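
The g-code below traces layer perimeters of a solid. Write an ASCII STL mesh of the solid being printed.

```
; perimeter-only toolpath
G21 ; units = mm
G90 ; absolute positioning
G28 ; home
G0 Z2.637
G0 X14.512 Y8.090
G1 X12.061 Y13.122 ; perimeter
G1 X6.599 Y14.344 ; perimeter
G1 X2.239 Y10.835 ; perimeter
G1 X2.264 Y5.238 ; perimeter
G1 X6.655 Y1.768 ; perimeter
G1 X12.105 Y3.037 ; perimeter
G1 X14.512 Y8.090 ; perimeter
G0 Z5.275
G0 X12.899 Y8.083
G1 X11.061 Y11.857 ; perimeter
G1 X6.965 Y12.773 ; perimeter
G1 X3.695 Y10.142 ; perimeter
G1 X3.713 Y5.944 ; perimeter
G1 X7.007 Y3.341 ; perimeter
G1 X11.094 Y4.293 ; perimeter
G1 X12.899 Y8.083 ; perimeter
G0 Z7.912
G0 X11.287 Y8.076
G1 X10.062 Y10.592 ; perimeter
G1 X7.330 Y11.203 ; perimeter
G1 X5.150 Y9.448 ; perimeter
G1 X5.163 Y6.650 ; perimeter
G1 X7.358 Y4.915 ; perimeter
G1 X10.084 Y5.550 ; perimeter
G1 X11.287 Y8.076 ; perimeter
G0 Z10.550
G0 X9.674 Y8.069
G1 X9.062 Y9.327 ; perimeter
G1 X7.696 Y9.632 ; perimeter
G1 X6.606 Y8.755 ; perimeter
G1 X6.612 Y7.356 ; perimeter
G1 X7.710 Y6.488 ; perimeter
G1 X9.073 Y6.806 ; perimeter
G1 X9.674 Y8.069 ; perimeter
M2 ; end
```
solid part
  facet normal 0.0000 0.0000 -1.0000
    outer loop
      vertex 6.233 15.914 0.000
      vertex 13.061 14.387 0.000
      vertex 16.124 8.097 0.000
    endloop
  endfacet
  facet normal 0.0000 0.0000 -1.0000
    outer loop
      vertex 0.783 11.528 0.000
      vertex 6.233 15.914 0.000
      vertex 16.124 8.097 0.000
    endloop
  endfacet
  facet normal 0.0000 0.0000 -1.0000
    outer loop
      vertex 0.814 4.532 0.000
      vertex 0.783 11.528 0.000
      vertex 16.124 8.097 0.000
    endloop
  endfacet
  facet normal 0.0000 0.0000 -1.0000
    outer loop
      vertex 6.303 0.194 0.000
      vertex 0.814 4.532 0.000
      vertex 16.124 8.097 0.000
    endloop
  endfacet
  facet normal 0.0000 0.0000 -1.0000
    outer loop
      vertex 13.116 1.781 0.000
      vertex 6.303 0.194 0.000
      vertex 16.124 8.097 0.000
    endloop
  endfacet
  facet normal 0.7875 0.3835 0.4825
    outer loop
      vertex 16.124 8.097 0.000
      vertex 13.061 14.387 0.000
      vertex 8.062 8.062 13.187
    endloop
  endfacet
  facet normal 0.1912 0.8548 0.4825
    outer loop
      vertex 13.061 14.387 0.000
      vertex 6.233 15.914 0.000
      vertex 8.062 8.062 13.187
    endloop
  endfacet
  facet normal -0.5492 0.6824 0.4825
    outer loop
      vertex 6.233 15.914 0.000
      vertex 0.783 11.528 0.000
      vertex 8.062 8.062 13.187
    endloop
  endfacet
  facet normal -0.8759 -0.0039 0.4825
    outer loop
      vertex 0.783 11.528 0.000
      vertex 0.814 4.532 0.000
      vertex 8.062 8.062 13.187
    endloop
  endfacet
  facet normal -0.5431 -0.6872 0.4825
    outer loop
      vertex 0.814 4.532 0.000
      vertex 6.303 0.194 0.000
      vertex 8.062 8.062 13.187
    endloop
  endfacet
  facet normal 0.1987 -0.8531 0.4825
    outer loop
      vertex 6.303 0.194 0.000
      vertex 13.116 1.781 0.000
      vertex 8.062 8.062 13.187
    endloop
  endfacet
  facet normal 0.7908 -0.3766 0.4825
    outer loop
      vertex 13.116 1.781 0.000
      vertex 16.124 8.097 0.000
      vertex 8.062 8.062 13.187
    endloop
  endfacet
endsolid part

The G0 Z moves step by Δz≈2.637 mm. The G1 loops shrink linearly with z, so the solid tapers from its base footprint up to z≈13.2. Closing with a flat bottom cap and the tapered top and triangulating gives 12 facets — a regular 7-sided pyramid, base circumscribed radius ≈ 8.06 mm, apex at z ≈ 13.2 mm.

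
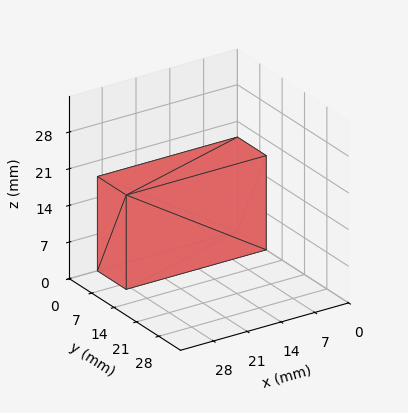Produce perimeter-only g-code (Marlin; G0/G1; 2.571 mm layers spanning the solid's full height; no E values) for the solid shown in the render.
Reading the render: the shape is a rectangular box, roughly 29 × 9 mm footprint and 18 mm tall (dimensions read to the nearest mm from the axis ticks). For the g-code, the solid's height is divided into equal slices at the stated Δz and each level perimeter traced with G1 moves after a G0 lift.

; perimeter-only toolpath
G21 ; units = mm
G90 ; absolute positioning
G28 ; home
; layer 1
G0 Z2.571
G0 X0.000 Y0.000
G1 X29.000 Y0.000
G1 X29.000 Y9.000
G1 X0.000 Y9.000
G1 X0.000 Y0.000
; layer 2
G0 Z5.143
G0 X0.000 Y0.000
G1 X29.000 Y0.000
G1 X29.000 Y9.000
G1 X0.000 Y9.000
G1 X0.000 Y0.000
; layer 3
G0 Z7.714
G0 X0.000 Y0.000
G1 X29.000 Y0.000
G1 X29.000 Y9.000
G1 X0.000 Y9.000
G1 X0.000 Y0.000
; layer 4
G0 Z10.286
G0 X0.000 Y0.000
G1 X29.000 Y0.000
G1 X29.000 Y9.000
G1 X0.000 Y9.000
G1 X0.000 Y0.000
; layer 5
G0 Z12.857
G0 X0.000 Y0.000
G1 X29.000 Y0.000
G1 X29.000 Y9.000
G1 X0.000 Y9.000
G1 X0.000 Y0.000
; layer 6
G0 Z15.429
G0 X0.000 Y0.000
G1 X29.000 Y0.000
G1 X29.000 Y9.000
G1 X0.000 Y9.000
G1 X0.000 Y0.000
; layer 7
G0 Z18.000
G0 X0.000 Y0.000
G1 X29.000 Y0.000
G1 X29.000 Y9.000
G1 X0.000 Y9.000
G1 X0.000 Y0.000
M2 ; end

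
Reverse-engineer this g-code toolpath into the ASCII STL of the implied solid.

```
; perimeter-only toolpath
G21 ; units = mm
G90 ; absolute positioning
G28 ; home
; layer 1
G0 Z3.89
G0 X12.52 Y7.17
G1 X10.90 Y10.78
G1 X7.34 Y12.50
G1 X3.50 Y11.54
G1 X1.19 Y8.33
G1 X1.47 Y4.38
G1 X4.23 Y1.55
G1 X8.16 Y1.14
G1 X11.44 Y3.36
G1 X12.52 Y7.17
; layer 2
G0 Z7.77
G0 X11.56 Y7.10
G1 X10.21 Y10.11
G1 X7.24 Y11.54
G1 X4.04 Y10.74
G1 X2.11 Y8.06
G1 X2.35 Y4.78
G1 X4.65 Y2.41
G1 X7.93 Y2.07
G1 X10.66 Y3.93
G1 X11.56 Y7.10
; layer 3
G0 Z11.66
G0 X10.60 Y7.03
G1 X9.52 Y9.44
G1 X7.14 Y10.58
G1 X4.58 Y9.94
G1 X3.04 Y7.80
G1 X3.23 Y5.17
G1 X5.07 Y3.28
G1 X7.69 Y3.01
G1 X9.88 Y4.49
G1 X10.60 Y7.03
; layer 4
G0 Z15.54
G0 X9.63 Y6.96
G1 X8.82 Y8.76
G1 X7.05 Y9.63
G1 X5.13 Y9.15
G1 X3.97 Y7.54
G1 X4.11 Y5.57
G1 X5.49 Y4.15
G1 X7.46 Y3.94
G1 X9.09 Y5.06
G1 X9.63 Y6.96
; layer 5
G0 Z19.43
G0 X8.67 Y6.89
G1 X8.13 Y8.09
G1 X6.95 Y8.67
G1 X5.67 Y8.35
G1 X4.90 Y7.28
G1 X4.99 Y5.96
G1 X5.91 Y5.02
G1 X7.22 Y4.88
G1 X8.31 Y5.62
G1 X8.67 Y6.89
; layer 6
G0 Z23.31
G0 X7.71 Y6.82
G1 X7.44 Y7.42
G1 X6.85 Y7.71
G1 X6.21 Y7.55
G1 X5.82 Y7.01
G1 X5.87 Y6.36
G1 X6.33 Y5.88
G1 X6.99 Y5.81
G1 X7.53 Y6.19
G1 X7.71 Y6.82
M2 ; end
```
solid part
  facet normal 0.0000 0.0000 -1.0000
    outer loop
      vertex 7.44 13.46 0.00
      vertex 11.59 11.45 0.00
      vertex 13.48 7.24 0.00
    endloop
  endfacet
  facet normal 0.0000 0.0000 -1.0000
    outer loop
      vertex 2.96 12.34 0.00
      vertex 7.44 13.46 0.00
      vertex 13.48 7.24 0.00
    endloop
  endfacet
  facet normal 0.0000 0.0000 -1.0000
    outer loop
      vertex 0.26 8.59 0.00
      vertex 2.96 12.34 0.00
      vertex 13.48 7.24 0.00
    endloop
  endfacet
  facet normal 0.0000 0.0000 -1.0000
    outer loop
      vertex 0.59 3.99 0.00
      vertex 0.26 8.59 0.00
      vertex 13.48 7.24 0.00
    endloop
  endfacet
  facet normal 0.0000 0.0000 -1.0000
    outer loop
      vertex 3.81 0.68 0.00
      vertex 0.59 3.99 0.00
      vertex 13.48 7.24 0.00
    endloop
  endfacet
  facet normal 0.0000 0.0000 -1.0000
    outer loop
      vertex 8.40 0.20 0.00
      vertex 3.81 0.68 0.00
      vertex 13.48 7.24 0.00
    endloop
  endfacet
  facet normal 0.0000 0.0000 -1.0000
    outer loop
      vertex 12.22 2.80 0.00
      vertex 8.40 0.20 0.00
      vertex 13.48 7.24 0.00
    endloop
  endfacet
  facet normal 0.8885 0.3989 0.2270
    outer loop
      vertex 13.48 7.24 0.00
      vertex 11.59 11.45 0.00
      vertex 6.75 6.75 27.20
    endloop
  endfacet
  facet normal 0.4245 0.8765 0.2270
    outer loop
      vertex 11.59 11.45 0.00
      vertex 7.44 13.46 0.00
      vertex 6.75 6.75 27.20
    endloop
  endfacet
  facet normal -0.2362 0.9448 0.2271
    outer loop
      vertex 7.44 13.46 0.00
      vertex 2.96 12.34 0.00
      vertex 6.75 6.75 27.20
    endloop
  endfacet
  facet normal -0.7903 0.5690 0.2271
    outer loop
      vertex 2.96 12.34 0.00
      vertex 0.26 8.59 0.00
      vertex 6.75 6.75 27.20
    endloop
  endfacet
  facet normal -0.9714 -0.0697 0.2271
    outer loop
      vertex 0.26 8.59 0.00
      vertex 0.59 3.99 0.00
      vertex 6.75 6.75 27.20
    endloop
  endfacet
  facet normal -0.6981 -0.6791 0.2270
    outer loop
      vertex 0.59 3.99 0.00
      vertex 3.81 0.68 0.00
      vertex 6.75 6.75 27.20
    endloop
  endfacet
  facet normal -0.1013 -0.9686 0.2271
    outer loop
      vertex 3.81 0.68 0.00
      vertex 8.40 0.20 0.00
      vertex 6.75 6.75 27.20
    endloop
  endfacet
  facet normal 0.5480 -0.8051 0.2271
    outer loop
      vertex 8.40 0.20 0.00
      vertex 12.22 2.80 0.00
      vertex 6.75 6.75 27.20
    endloop
  endfacet
  facet normal 0.9369 -0.2659 0.2270
    outer loop
      vertex 12.22 2.80 0.00
      vertex 13.48 7.24 0.00
      vertex 6.75 6.75 27.20
    endloop
  endfacet
endsolid part

The G0 Z moves step by Δz≈3.89 mm. The G1 loops shrink linearly with z, so the solid tapers from its base footprint up to z≈27.2. Closing with a flat bottom cap and the tapered top and triangulating gives 16 facets — a regular 9-sided pyramid, base circumscribed radius ≈ 6.75 mm, apex at z ≈ 27.2 mm.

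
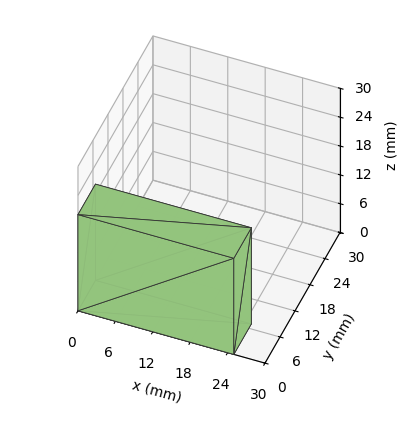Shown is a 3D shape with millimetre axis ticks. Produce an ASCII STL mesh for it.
Reading the render: the shape is a rectangular box, roughly 25 × 7 mm footprint and 20 mm tall (dimensions read to the nearest mm from the axis ticks). For the STL, each face is triangulated and given an outward normal.

solid part
  facet normal 0.0000 0.0000 -1.0000
    outer loop
      vertex 25.000 7.000 0.000
      vertex 25.000 0.000 0.000
      vertex 0.000 0.000 0.000
    endloop
  endfacet
  facet normal 0.0000 0.0000 -1.0000
    outer loop
      vertex 0.000 7.000 0.000
      vertex 25.000 7.000 0.000
      vertex 0.000 0.000 0.000
    endloop
  endfacet
  facet normal 0.0000 0.0000 1.0000
    outer loop
      vertex 0.000 0.000 20.000
      vertex 25.000 0.000 20.000
      vertex 25.000 7.000 20.000
    endloop
  endfacet
  facet normal 0.0000 0.0000 1.0000
    outer loop
      vertex 0.000 0.000 20.000
      vertex 25.000 7.000 20.000
      vertex 0.000 7.000 20.000
    endloop
  endfacet
  facet normal 0.0000 -1.0000 0.0000
    outer loop
      vertex 0.000 0.000 0.000
      vertex 25.000 0.000 0.000
      vertex 25.000 0.000 20.000
    endloop
  endfacet
  facet normal 0.0000 -1.0000 0.0000
    outer loop
      vertex 0.000 0.000 0.000
      vertex 25.000 0.000 20.000
      vertex 0.000 0.000 20.000
    endloop
  endfacet
  facet normal 0.0000 1.0000 0.0000
    outer loop
      vertex 25.000 7.000 20.000
      vertex 25.000 7.000 0.000
      vertex 0.000 7.000 0.000
    endloop
  endfacet
  facet normal 0.0000 1.0000 0.0000
    outer loop
      vertex 0.000 7.000 20.000
      vertex 25.000 7.000 20.000
      vertex 0.000 7.000 0.000
    endloop
  endfacet
  facet normal -1.0000 0.0000 0.0000
    outer loop
      vertex 0.000 7.000 20.000
      vertex 0.000 7.000 0.000
      vertex 0.000 0.000 0.000
    endloop
  endfacet
  facet normal -1.0000 0.0000 0.0000
    outer loop
      vertex 0.000 0.000 20.000
      vertex 0.000 7.000 20.000
      vertex 0.000 0.000 0.000
    endloop
  endfacet
  facet normal 1.0000 0.0000 0.0000
    outer loop
      vertex 25.000 0.000 0.000
      vertex 25.000 7.000 0.000
      vertex 25.000 7.000 20.000
    endloop
  endfacet
  facet normal 1.0000 0.0000 0.0000
    outer loop
      vertex 25.000 0.000 0.000
      vertex 25.000 7.000 20.000
      vertex 25.000 0.000 20.000
    endloop
  endfacet
endsolid part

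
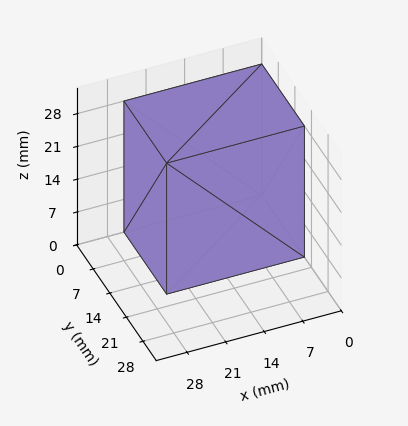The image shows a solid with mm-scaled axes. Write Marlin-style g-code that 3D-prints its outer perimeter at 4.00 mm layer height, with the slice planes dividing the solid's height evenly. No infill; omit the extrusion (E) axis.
Reading the render: the shape is a rectangular box, roughly 25 × 18 mm footprint and 28 mm tall (dimensions read to the nearest mm from the axis ticks). For the g-code, the solid's height is divided into equal slices at the stated Δz and each level perimeter traced with G1 moves after a G0 lift.

; perimeter-only toolpath
G21 ; units = mm
G90 ; absolute positioning
G28 ; home
; layer 1
G0 Z4.00
G0 X0.00 Y0.00
G1 X25.00 Y0.00
G1 X25.00 Y18.00
G1 X0.00 Y18.00
G1 X0.00 Y0.00
; layer 2
G0 Z8.00
G0 X0.00 Y0.00
G1 X25.00 Y0.00
G1 X25.00 Y18.00
G1 X0.00 Y18.00
G1 X0.00 Y0.00
; layer 3
G0 Z12.00
G0 X0.00 Y0.00
G1 X25.00 Y0.00
G1 X25.00 Y18.00
G1 X0.00 Y18.00
G1 X0.00 Y0.00
; layer 4
G0 Z16.00
G0 X0.00 Y0.00
G1 X25.00 Y0.00
G1 X25.00 Y18.00
G1 X0.00 Y18.00
G1 X0.00 Y0.00
; layer 5
G0 Z20.00
G0 X0.00 Y0.00
G1 X25.00 Y0.00
G1 X25.00 Y18.00
G1 X0.00 Y18.00
G1 X0.00 Y0.00
; layer 6
G0 Z24.00
G0 X0.00 Y0.00
G1 X25.00 Y0.00
G1 X25.00 Y18.00
G1 X0.00 Y18.00
G1 X0.00 Y0.00
; layer 7
G0 Z28.00
G0 X0.00 Y0.00
G1 X25.00 Y0.00
G1 X25.00 Y18.00
G1 X0.00 Y18.00
G1 X0.00 Y0.00
M2 ; end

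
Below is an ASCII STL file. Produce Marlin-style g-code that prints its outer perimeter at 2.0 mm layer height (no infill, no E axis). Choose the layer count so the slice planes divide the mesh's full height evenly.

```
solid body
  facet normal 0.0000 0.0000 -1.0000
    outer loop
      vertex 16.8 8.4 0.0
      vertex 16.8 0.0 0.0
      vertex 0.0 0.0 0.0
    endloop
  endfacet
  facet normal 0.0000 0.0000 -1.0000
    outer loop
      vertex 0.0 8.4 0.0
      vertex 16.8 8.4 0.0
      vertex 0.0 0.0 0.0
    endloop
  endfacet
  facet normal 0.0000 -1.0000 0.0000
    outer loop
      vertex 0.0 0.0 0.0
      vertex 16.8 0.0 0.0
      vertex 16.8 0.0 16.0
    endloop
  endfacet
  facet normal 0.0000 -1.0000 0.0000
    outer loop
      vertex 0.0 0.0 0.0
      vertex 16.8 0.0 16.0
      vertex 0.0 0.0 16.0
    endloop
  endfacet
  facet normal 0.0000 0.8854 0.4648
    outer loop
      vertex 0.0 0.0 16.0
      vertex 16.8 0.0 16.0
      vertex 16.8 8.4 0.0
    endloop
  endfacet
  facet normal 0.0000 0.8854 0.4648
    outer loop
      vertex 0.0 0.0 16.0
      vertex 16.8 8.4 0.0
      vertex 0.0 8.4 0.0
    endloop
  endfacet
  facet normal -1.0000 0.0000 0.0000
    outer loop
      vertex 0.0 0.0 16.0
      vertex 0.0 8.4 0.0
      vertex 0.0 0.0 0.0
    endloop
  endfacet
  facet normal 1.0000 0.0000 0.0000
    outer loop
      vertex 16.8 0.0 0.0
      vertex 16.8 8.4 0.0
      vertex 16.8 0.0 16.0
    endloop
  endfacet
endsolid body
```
; perimeter-only toolpath
G21 ; units = mm
G90 ; absolute positioning
G28 ; home
; layer 1
G0 Z2.0
G0 X0.0 Y0.0
G1 X16.8 Y0.0
G1 X16.8 Y7.4
G1 X0.0 Y7.4
G1 X0.0 Y0.0
; layer 2
G0 Z4.0
G0 X0.0 Y0.0
G1 X16.8 Y0.0
G1 X16.8 Y6.3
G1 X0.0 Y6.3
G1 X0.0 Y0.0
; layer 3
G0 Z6.0
G0 X0.0 Y0.0
G1 X16.8 Y0.0
G1 X16.8 Y5.2
G1 X0.0 Y5.2
G1 X0.0 Y0.0
; layer 4
G0 Z8.0
G0 X0.0 Y0.0
G1 X16.8 Y0.0
G1 X16.8 Y4.2
G1 X0.0 Y4.2
G1 X0.0 Y0.0
; layer 5
G0 Z10.0
G0 X0.0 Y0.0
G1 X16.8 Y0.0
G1 X16.8 Y3.2
G1 X0.0 Y3.2
G1 X0.0 Y0.0
; layer 6
G0 Z12.0
G0 X0.0 Y0.0
G1 X16.8 Y0.0
G1 X16.8 Y2.1
G1 X0.0 Y2.1
G1 X0.0 Y0.0
; layer 7
G0 Z14.0
G0 X0.0 Y0.0
G1 X16.8 Y0.0
G1 X16.8 Y1.1
G1 X0.0 Y1.1
G1 X0.0 Y0.0
M2 ; end

The solid is a wedge (ramp): 16.8 × 8.4 mm base, rising to 16 mm along the y=0 edge and sloping linearly to z=0 at y=8.4. Slicing at Δz = 2.0 mm — 8 equal slices spanning the solid's height, so layer i sits at z = i·h/8 — gives 7 non-empty perimeters. Each is a 4-segment closed polygon; G0 lifts to the layer z and rapids to the start vertex, then G1 traces the edges. The cross-section shrinks linearly with z (the slice at the apex is degenerate and omitted).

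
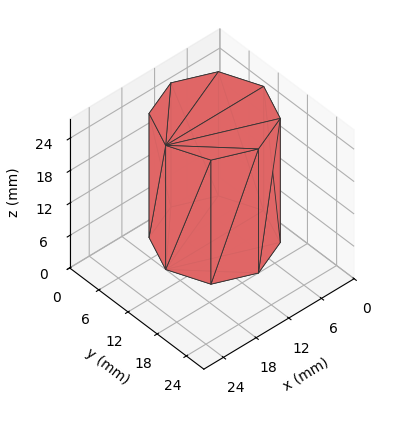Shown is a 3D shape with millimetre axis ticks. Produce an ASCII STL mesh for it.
Reading the render: the shape is a regular 8-sided prism (a cylinder approximated with 8 flat sides), circumscribed radius ≈ 9 mm, height ≈ 23 mm (dimensions read to the nearest mm from the axis ticks). For the STL, each face is triangulated and given an outward normal.

solid part
  facet normal 0.0000 0.0000 -1.0000
    outer loop
      vertex 9.000 18.000 0.000
      vertex 15.364 15.364 0.000
      vertex 18.000 9.000 0.000
    endloop
  endfacet
  facet normal 0.0000 0.0000 -1.0000
    outer loop
      vertex 2.636 15.364 0.000
      vertex 9.000 18.000 0.000
      vertex 18.000 9.000 0.000
    endloop
  endfacet
  facet normal 0.0000 0.0000 -1.0000
    outer loop
      vertex 0.000 9.000 0.000
      vertex 2.636 15.364 0.000
      vertex 18.000 9.000 0.000
    endloop
  endfacet
  facet normal 0.0000 0.0000 -1.0000
    outer loop
      vertex 2.636 2.636 0.000
      vertex 0.000 9.000 0.000
      vertex 18.000 9.000 0.000
    endloop
  endfacet
  facet normal 0.0000 0.0000 -1.0000
    outer loop
      vertex 9.000 0.000 0.000
      vertex 2.636 2.636 0.000
      vertex 18.000 9.000 0.000
    endloop
  endfacet
  facet normal 0.0000 0.0000 -1.0000
    outer loop
      vertex 15.364 2.636 0.000
      vertex 9.000 0.000 0.000
      vertex 18.000 9.000 0.000
    endloop
  endfacet
  facet normal 0.0000 0.0000 1.0000
    outer loop
      vertex 18.000 9.000 23.000
      vertex 15.364 15.364 23.000
      vertex 9.000 18.000 23.000
    endloop
  endfacet
  facet normal 0.0000 0.0000 1.0000
    outer loop
      vertex 18.000 9.000 23.000
      vertex 9.000 18.000 23.000
      vertex 2.636 15.364 23.000
    endloop
  endfacet
  facet normal 0.0000 0.0000 1.0000
    outer loop
      vertex 18.000 9.000 23.000
      vertex 2.636 15.364 23.000
      vertex 0.000 9.000 23.000
    endloop
  endfacet
  facet normal 0.0000 0.0000 1.0000
    outer loop
      vertex 18.000 9.000 23.000
      vertex 0.000 9.000 23.000
      vertex 2.636 2.636 23.000
    endloop
  endfacet
  facet normal 0.0000 0.0000 1.0000
    outer loop
      vertex 18.000 9.000 23.000
      vertex 2.636 2.636 23.000
      vertex 9.000 0.000 23.000
    endloop
  endfacet
  facet normal 0.0000 0.0000 1.0000
    outer loop
      vertex 18.000 9.000 23.000
      vertex 9.000 0.000 23.000
      vertex 15.364 2.636 23.000
    endloop
  endfacet
  facet normal 0.9239 0.3827 0.0000
    outer loop
      vertex 18.000 9.000 0.000
      vertex 15.364 15.364 0.000
      vertex 15.364 15.364 23.000
    endloop
  endfacet
  facet normal 0.9239 0.3827 0.0000
    outer loop
      vertex 18.000 9.000 0.000
      vertex 15.364 15.364 23.000
      vertex 18.000 9.000 23.000
    endloop
  endfacet
  facet normal 0.3827 0.9239 0.0000
    outer loop
      vertex 15.364 15.364 0.000
      vertex 9.000 18.000 0.000
      vertex 9.000 18.000 23.000
    endloop
  endfacet
  facet normal 0.3827 0.9239 0.0000
    outer loop
      vertex 15.364 15.364 0.000
      vertex 9.000 18.000 23.000
      vertex 15.364 15.364 23.000
    endloop
  endfacet
  facet normal -0.3827 0.9239 0.0000
    outer loop
      vertex 9.000 18.000 0.000
      vertex 2.636 15.364 0.000
      vertex 2.636 15.364 23.000
    endloop
  endfacet
  facet normal -0.3827 0.9239 0.0000
    outer loop
      vertex 9.000 18.000 0.000
      vertex 2.636 15.364 23.000
      vertex 9.000 18.000 23.000
    endloop
  endfacet
  facet normal -0.9239 0.3827 0.0000
    outer loop
      vertex 2.636 15.364 0.000
      vertex 0.000 9.000 0.000
      vertex 0.000 9.000 23.000
    endloop
  endfacet
  facet normal -0.9239 0.3827 0.0000
    outer loop
      vertex 2.636 15.364 0.000
      vertex 0.000 9.000 23.000
      vertex 2.636 15.364 23.000
    endloop
  endfacet
  facet normal -0.9239 -0.3827 0.0000
    outer loop
      vertex 0.000 9.000 0.000
      vertex 2.636 2.636 0.000
      vertex 2.636 2.636 23.000
    endloop
  endfacet
  facet normal -0.9239 -0.3827 0.0000
    outer loop
      vertex 0.000 9.000 0.000
      vertex 2.636 2.636 23.000
      vertex 0.000 9.000 23.000
    endloop
  endfacet
  facet normal -0.3827 -0.9239 0.0000
    outer loop
      vertex 2.636 2.636 0.000
      vertex 9.000 0.000 0.000
      vertex 9.000 0.000 23.000
    endloop
  endfacet
  facet normal -0.3827 -0.9239 0.0000
    outer loop
      vertex 2.636 2.636 0.000
      vertex 9.000 0.000 23.000
      vertex 2.636 2.636 23.000
    endloop
  endfacet
  facet normal 0.3827 -0.9239 0.0000
    outer loop
      vertex 9.000 0.000 0.000
      vertex 15.364 2.636 0.000
      vertex 15.364 2.636 23.000
    endloop
  endfacet
  facet normal 0.3827 -0.9239 0.0000
    outer loop
      vertex 9.000 0.000 0.000
      vertex 15.364 2.636 23.000
      vertex 9.000 0.000 23.000
    endloop
  endfacet
  facet normal 0.9239 -0.3827 0.0000
    outer loop
      vertex 15.364 2.636 0.000
      vertex 18.000 9.000 0.000
      vertex 18.000 9.000 23.000
    endloop
  endfacet
  facet normal 0.9239 -0.3827 0.0000
    outer loop
      vertex 15.364 2.636 0.000
      vertex 18.000 9.000 23.000
      vertex 15.364 2.636 23.000
    endloop
  endfacet
endsolid part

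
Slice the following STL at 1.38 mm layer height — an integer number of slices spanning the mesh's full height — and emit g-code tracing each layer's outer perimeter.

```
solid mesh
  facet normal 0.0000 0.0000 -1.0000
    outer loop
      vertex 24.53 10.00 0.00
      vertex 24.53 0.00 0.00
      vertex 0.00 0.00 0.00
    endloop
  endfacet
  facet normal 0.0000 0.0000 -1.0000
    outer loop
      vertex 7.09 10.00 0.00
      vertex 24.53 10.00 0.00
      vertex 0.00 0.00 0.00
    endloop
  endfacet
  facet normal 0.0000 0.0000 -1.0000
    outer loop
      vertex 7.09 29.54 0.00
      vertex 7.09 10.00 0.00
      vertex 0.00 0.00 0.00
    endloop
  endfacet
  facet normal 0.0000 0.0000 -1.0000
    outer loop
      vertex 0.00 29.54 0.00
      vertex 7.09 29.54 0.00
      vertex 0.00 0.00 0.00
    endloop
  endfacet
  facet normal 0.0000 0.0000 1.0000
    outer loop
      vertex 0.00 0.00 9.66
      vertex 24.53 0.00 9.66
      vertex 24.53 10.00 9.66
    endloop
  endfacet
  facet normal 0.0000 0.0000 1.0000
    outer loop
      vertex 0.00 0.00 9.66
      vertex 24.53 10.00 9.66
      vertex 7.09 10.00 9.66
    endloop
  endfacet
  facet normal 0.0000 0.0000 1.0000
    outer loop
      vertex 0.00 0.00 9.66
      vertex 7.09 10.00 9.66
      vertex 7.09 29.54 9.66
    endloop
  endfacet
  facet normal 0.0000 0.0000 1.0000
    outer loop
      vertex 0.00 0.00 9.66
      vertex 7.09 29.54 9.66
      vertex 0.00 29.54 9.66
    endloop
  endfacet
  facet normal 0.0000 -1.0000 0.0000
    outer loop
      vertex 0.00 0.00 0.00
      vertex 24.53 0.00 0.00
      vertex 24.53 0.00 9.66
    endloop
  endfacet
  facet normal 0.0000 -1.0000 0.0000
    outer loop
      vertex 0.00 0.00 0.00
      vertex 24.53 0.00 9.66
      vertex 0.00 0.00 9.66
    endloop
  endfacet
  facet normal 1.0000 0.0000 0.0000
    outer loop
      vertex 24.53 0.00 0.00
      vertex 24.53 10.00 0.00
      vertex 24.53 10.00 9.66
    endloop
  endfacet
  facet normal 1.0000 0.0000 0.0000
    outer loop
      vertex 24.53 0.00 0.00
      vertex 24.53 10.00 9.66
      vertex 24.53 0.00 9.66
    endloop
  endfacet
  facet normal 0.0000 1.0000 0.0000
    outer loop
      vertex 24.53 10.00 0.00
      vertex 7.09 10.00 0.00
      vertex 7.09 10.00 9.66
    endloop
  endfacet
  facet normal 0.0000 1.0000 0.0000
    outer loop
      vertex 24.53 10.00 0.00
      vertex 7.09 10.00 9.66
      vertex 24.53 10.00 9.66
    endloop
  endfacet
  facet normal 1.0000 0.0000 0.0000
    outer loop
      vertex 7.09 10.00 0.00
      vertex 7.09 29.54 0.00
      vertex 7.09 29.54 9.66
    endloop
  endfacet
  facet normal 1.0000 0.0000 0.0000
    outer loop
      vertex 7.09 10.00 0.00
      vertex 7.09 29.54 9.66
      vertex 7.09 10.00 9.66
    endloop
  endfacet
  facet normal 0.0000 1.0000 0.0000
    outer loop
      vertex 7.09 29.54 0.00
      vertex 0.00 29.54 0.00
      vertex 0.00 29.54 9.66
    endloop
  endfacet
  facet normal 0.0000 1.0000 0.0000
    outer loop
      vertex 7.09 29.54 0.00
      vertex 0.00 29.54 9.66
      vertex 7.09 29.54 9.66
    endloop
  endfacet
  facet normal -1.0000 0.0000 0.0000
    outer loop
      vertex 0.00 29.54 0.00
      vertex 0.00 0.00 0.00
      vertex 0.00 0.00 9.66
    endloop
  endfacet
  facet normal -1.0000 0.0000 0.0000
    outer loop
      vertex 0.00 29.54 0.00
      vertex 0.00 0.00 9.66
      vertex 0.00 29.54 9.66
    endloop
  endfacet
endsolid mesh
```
; perimeter-only toolpath
G21 ; units = mm
G90 ; absolute positioning
G28 ; home
; layer 1
G0 Z1.38
G0 X0.00 Y0.00
G1 X24.53 Y0.00
G1 X24.53 Y10.00
G1 X7.09 Y10.00
G1 X7.09 Y29.54
G1 X0.00 Y29.54
G1 X0.00 Y0.00
; layer 2
G0 Z2.76
G0 X0.00 Y0.00
G1 X24.53 Y0.00
G1 X24.53 Y10.00
G1 X7.09 Y10.00
G1 X7.09 Y29.54
G1 X0.00 Y29.54
G1 X0.00 Y0.00
; layer 3
G0 Z4.14
G0 X0.00 Y0.00
G1 X24.53 Y0.00
G1 X24.53 Y10.00
G1 X7.09 Y10.00
G1 X7.09 Y29.54
G1 X0.00 Y29.54
G1 X0.00 Y0.00
; layer 4
G0 Z5.52
G0 X0.00 Y0.00
G1 X24.53 Y0.00
G1 X24.53 Y10.00
G1 X7.09 Y10.00
G1 X7.09 Y29.54
G1 X0.00 Y29.54
G1 X0.00 Y0.00
; layer 5
G0 Z6.90
G0 X0.00 Y0.00
G1 X24.53 Y0.00
G1 X24.53 Y10.00
G1 X7.09 Y10.00
G1 X7.09 Y29.54
G1 X0.00 Y29.54
G1 X0.00 Y0.00
; layer 6
G0 Z8.28
G0 X0.00 Y0.00
G1 X24.53 Y0.00
G1 X24.53 Y10.00
G1 X7.09 Y10.00
G1 X7.09 Y29.54
G1 X0.00 Y29.54
G1 X0.00 Y0.00
; layer 7
G0 Z9.66
G0 X0.00 Y0.00
G1 X24.53 Y0.00
G1 X24.53 Y10.00
G1 X7.09 Y10.00
G1 X7.09 Y29.54
G1 X0.00 Y29.54
G1 X0.00 Y0.00
M2 ; end

The solid is an L-shaped prism: outer 24.5 × 29.5 mm, arm thicknesses ≈ 10 mm (horizontal) and 7.09 mm (vertical), extruded 9.66 mm in z. Slicing at Δz = 1.38 mm — 7 equal slices spanning the solid's height, so layer i sits at z = i·h/7 — gives 7 non-empty perimeters. Each is a 6-segment closed polygon; G0 lifts to the layer z and rapids to the start vertex, then G1 traces the edges.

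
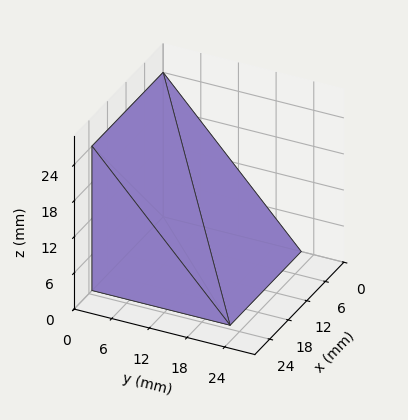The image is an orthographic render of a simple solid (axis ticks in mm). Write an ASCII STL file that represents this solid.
Reading the render: the shape is a wedge (ramp): 23 × 22 mm base, rising to 24 mm along the y=0 edge and sloping linearly to z=0 at y=22 (dimensions read to the nearest mm from the axis ticks). For the STL, each face is triangulated and given an outward normal.

solid part
  facet normal 0.0000 0.0000 -1.0000
    outer loop
      vertex 23.000 22.000 0.000
      vertex 23.000 0.000 0.000
      vertex 0.000 0.000 0.000
    endloop
  endfacet
  facet normal 0.0000 0.0000 -1.0000
    outer loop
      vertex 0.000 22.000 0.000
      vertex 23.000 22.000 0.000
      vertex 0.000 0.000 0.000
    endloop
  endfacet
  facet normal 0.0000 -1.0000 0.0000
    outer loop
      vertex 0.000 0.000 0.000
      vertex 23.000 0.000 0.000
      vertex 23.000 0.000 24.000
    endloop
  endfacet
  facet normal 0.0000 -1.0000 0.0000
    outer loop
      vertex 0.000 0.000 0.000
      vertex 23.000 0.000 24.000
      vertex 0.000 0.000 24.000
    endloop
  endfacet
  facet normal 0.0000 0.7372 0.6757
    outer loop
      vertex 0.000 0.000 24.000
      vertex 23.000 0.000 24.000
      vertex 23.000 22.000 0.000
    endloop
  endfacet
  facet normal 0.0000 0.7372 0.6757
    outer loop
      vertex 0.000 0.000 24.000
      vertex 23.000 22.000 0.000
      vertex 0.000 22.000 0.000
    endloop
  endfacet
  facet normal -1.0000 0.0000 0.0000
    outer loop
      vertex 0.000 0.000 24.000
      vertex 0.000 22.000 0.000
      vertex 0.000 0.000 0.000
    endloop
  endfacet
  facet normal 1.0000 0.0000 0.0000
    outer loop
      vertex 23.000 0.000 0.000
      vertex 23.000 22.000 0.000
      vertex 23.000 0.000 24.000
    endloop
  endfacet
endsolid part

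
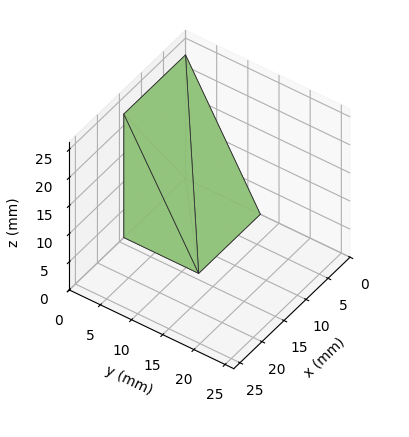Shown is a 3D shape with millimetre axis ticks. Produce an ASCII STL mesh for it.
Reading the render: the shape is a wedge (ramp): 14 × 12 mm base, rising to 22 mm along the y=0 edge and sloping linearly to z=0 at y=12 (dimensions read to the nearest mm from the axis ticks). For the STL, each face is triangulated and given an outward normal.

solid part
  facet normal 0.0000 0.0000 -1.0000
    outer loop
      vertex 14.0 12.0 0.0
      vertex 14.0 0.0 0.0
      vertex 0.0 0.0 0.0
    endloop
  endfacet
  facet normal 0.0000 0.0000 -1.0000
    outer loop
      vertex 0.0 12.0 0.0
      vertex 14.0 12.0 0.0
      vertex 0.0 0.0 0.0
    endloop
  endfacet
  facet normal 0.0000 -1.0000 0.0000
    outer loop
      vertex 0.0 0.0 0.0
      vertex 14.0 0.0 0.0
      vertex 14.0 0.0 22.0
    endloop
  endfacet
  facet normal 0.0000 -1.0000 0.0000
    outer loop
      vertex 0.0 0.0 0.0
      vertex 14.0 0.0 22.0
      vertex 0.0 0.0 22.0
    endloop
  endfacet
  facet normal 0.0000 0.8779 0.4789
    outer loop
      vertex 0.0 0.0 22.0
      vertex 14.0 0.0 22.0
      vertex 14.0 12.0 0.0
    endloop
  endfacet
  facet normal 0.0000 0.8779 0.4789
    outer loop
      vertex 0.0 0.0 22.0
      vertex 14.0 12.0 0.0
      vertex 0.0 12.0 0.0
    endloop
  endfacet
  facet normal -1.0000 0.0000 0.0000
    outer loop
      vertex 0.0 0.0 22.0
      vertex 0.0 12.0 0.0
      vertex 0.0 0.0 0.0
    endloop
  endfacet
  facet normal 1.0000 0.0000 0.0000
    outer loop
      vertex 14.0 0.0 0.0
      vertex 14.0 12.0 0.0
      vertex 14.0 0.0 22.0
    endloop
  endfacet
endsolid part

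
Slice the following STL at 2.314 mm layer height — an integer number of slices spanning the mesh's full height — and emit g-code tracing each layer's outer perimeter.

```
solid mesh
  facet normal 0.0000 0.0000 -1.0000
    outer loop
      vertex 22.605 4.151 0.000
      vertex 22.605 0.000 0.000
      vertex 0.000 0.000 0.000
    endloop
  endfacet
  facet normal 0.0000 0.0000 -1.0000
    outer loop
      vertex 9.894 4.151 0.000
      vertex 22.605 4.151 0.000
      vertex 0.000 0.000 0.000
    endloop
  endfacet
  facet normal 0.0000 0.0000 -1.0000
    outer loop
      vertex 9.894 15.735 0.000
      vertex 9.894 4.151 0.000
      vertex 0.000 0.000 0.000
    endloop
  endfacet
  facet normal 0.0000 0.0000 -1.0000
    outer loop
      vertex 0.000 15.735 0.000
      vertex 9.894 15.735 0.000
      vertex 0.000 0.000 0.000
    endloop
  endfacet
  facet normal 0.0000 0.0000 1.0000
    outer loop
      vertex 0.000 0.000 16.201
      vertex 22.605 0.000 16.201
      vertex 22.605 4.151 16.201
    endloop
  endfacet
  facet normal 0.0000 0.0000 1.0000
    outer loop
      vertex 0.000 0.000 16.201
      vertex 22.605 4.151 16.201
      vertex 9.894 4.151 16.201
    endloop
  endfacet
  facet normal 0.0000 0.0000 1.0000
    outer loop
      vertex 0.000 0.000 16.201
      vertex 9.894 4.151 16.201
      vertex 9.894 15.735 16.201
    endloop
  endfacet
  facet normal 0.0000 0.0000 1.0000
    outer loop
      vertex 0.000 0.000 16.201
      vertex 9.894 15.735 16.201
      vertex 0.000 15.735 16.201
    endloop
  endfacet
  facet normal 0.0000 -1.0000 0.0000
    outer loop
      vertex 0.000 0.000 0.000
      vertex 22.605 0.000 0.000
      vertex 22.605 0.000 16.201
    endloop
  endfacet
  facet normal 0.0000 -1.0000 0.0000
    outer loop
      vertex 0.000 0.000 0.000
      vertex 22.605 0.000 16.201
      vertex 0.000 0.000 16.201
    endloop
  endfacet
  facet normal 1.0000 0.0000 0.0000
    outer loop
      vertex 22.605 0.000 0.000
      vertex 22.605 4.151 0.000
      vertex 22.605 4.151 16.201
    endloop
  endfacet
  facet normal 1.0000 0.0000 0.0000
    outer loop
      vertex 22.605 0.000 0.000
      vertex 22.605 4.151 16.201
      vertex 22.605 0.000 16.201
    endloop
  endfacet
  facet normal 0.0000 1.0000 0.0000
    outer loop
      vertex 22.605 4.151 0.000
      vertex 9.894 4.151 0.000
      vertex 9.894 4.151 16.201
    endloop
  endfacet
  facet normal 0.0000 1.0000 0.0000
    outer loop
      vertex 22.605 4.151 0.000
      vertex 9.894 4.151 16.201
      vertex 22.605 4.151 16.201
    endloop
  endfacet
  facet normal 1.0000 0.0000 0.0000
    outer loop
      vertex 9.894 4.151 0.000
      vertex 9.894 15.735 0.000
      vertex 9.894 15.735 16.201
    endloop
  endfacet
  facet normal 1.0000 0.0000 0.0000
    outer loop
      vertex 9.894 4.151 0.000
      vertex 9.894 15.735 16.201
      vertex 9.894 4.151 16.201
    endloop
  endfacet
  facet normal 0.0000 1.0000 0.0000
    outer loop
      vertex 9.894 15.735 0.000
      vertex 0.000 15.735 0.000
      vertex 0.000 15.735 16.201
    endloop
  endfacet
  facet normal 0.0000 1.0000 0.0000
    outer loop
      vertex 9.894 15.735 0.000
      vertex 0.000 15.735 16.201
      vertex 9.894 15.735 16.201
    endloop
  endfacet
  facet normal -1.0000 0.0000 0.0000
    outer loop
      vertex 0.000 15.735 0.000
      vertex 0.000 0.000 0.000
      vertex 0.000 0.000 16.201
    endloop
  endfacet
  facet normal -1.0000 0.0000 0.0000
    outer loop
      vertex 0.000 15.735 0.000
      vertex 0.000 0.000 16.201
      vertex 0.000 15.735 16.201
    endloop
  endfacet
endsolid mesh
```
; perimeter-only toolpath
G21 ; units = mm
G90 ; absolute positioning
G28 ; home
; layer 1
G0 Z2.314
G0 X0.000 Y0.000
G1 X22.605 Y0.000
G1 X22.605 Y4.151
G1 X9.894 Y4.151
G1 X9.894 Y15.735
G1 X0.000 Y15.735
G1 X0.000 Y0.000
; layer 2
G0 Z4.629
G0 X0.000 Y0.000
G1 X22.605 Y0.000
G1 X22.605 Y4.151
G1 X9.894 Y4.151
G1 X9.894 Y15.735
G1 X0.000 Y15.735
G1 X0.000 Y0.000
; layer 3
G0 Z6.943
G0 X0.000 Y0.000
G1 X22.605 Y0.000
G1 X22.605 Y4.151
G1 X9.894 Y4.151
G1 X9.894 Y15.735
G1 X0.000 Y15.735
G1 X0.000 Y0.000
; layer 4
G0 Z9.258
G0 X0.000 Y0.000
G1 X22.605 Y0.000
G1 X22.605 Y4.151
G1 X9.894 Y4.151
G1 X9.894 Y15.735
G1 X0.000 Y15.735
G1 X0.000 Y0.000
; layer 5
G0 Z11.572
G0 X0.000 Y0.000
G1 X22.605 Y0.000
G1 X22.605 Y4.151
G1 X9.894 Y4.151
G1 X9.894 Y15.735
G1 X0.000 Y15.735
G1 X0.000 Y0.000
; layer 6
G0 Z13.887
G0 X0.000 Y0.000
G1 X22.605 Y0.000
G1 X22.605 Y4.151
G1 X9.894 Y4.151
G1 X9.894 Y15.735
G1 X0.000 Y15.735
G1 X0.000 Y0.000
; layer 7
G0 Z16.201
G0 X0.000 Y0.000
G1 X22.605 Y0.000
G1 X22.605 Y4.151
G1 X9.894 Y4.151
G1 X9.894 Y15.735
G1 X0.000 Y15.735
G1 X0.000 Y0.000
M2 ; end

The solid is an L-shaped prism: outer 22.6 × 15.7 mm, arm thicknesses ≈ 4.15 mm (horizontal) and 9.89 mm (vertical), extruded 16.2 mm in z. Slicing at Δz = 2.314 mm — 7 equal slices spanning the solid's height, so layer i sits at z = i·h/7 — gives 7 non-empty perimeters. Each is a 6-segment closed polygon; G0 lifts to the layer z and rapids to the start vertex, then G1 traces the edges.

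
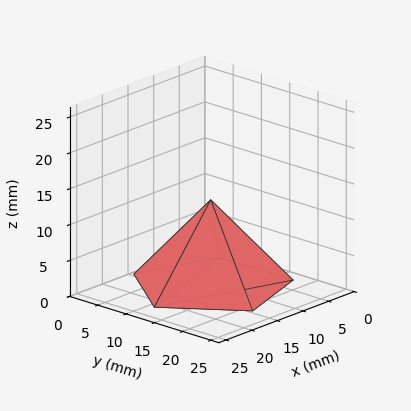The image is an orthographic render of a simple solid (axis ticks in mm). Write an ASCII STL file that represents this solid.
Reading the render: the shape is a regular 5-sided pyramid, base circumscribed radius ≈ 11 mm, apex at z ≈ 12 mm (dimensions read to the nearest mm from the axis ticks). For the STL, each face is triangulated and given an outward normal.

solid part
  facet normal 0.0000 0.0000 -1.0000
    outer loop
      vertex 2.1 17.5 0.0
      vertex 14.4 21.5 0.0
      vertex 22.0 11.0 0.0
    endloop
  endfacet
  facet normal 0.0000 0.0000 -1.0000
    outer loop
      vertex 2.1 4.5 0.0
      vertex 2.1 17.5 0.0
      vertex 22.0 11.0 0.0
    endloop
  endfacet
  facet normal 0.0000 0.0000 -1.0000
    outer loop
      vertex 14.4 0.5 0.0
      vertex 2.1 4.5 0.0
      vertex 22.0 11.0 0.0
    endloop
  endfacet
  facet normal 0.6504 0.4707 0.5962
    outer loop
      vertex 22.0 11.0 0.0
      vertex 14.4 21.5 0.0
      vertex 11.0 11.0 12.0
    endloop
  endfacet
  facet normal -0.2481 0.7628 0.5972
    outer loop
      vertex 14.4 21.5 0.0
      vertex 2.1 17.5 0.0
      vertex 11.0 11.0 12.0
    endloop
  endfacet
  facet normal -0.8032 0.0000 0.5957
    outer loop
      vertex 2.1 17.5 0.0
      vertex 2.1 4.5 0.0
      vertex 11.0 11.0 12.0
    endloop
  endfacet
  facet normal -0.2481 -0.7628 0.5972
    outer loop
      vertex 2.1 4.5 0.0
      vertex 14.4 0.5 0.0
      vertex 11.0 11.0 12.0
    endloop
  endfacet
  facet normal 0.6504 -0.4707 0.5962
    outer loop
      vertex 14.4 0.5 0.0
      vertex 22.0 11.0 0.0
      vertex 11.0 11.0 12.0
    endloop
  endfacet
endsolid part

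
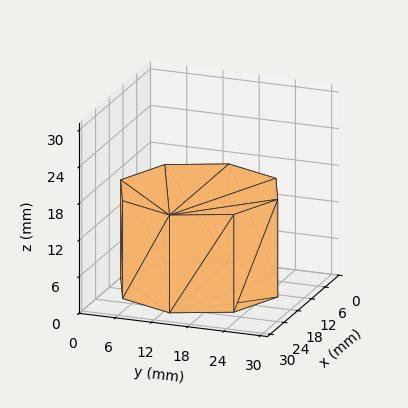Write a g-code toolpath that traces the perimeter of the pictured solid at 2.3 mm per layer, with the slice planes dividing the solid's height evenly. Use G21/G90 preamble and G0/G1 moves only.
Reading the render: the shape is a regular 8-sided prism (a cylinder approximated with 8 flat sides), circumscribed radius ≈ 13 mm, height ≈ 16 mm (dimensions read to the nearest mm from the axis ticks). For the g-code, the solid's height is divided into equal slices at the stated Δz and each level perimeter traced with G1 moves after a G0 lift.

; perimeter-only toolpath
G21 ; units = mm
G90 ; absolute positioning
G28 ; home
; layer 1
G0 Z2.3
G0 X26.0 Y13.0
G1 X22.2 Y22.2
G1 X13.0 Y26.0
G1 X3.8 Y22.2
G1 X0.0 Y13.0
G1 X3.8 Y3.8
G1 X13.0 Y0.0
G1 X22.2 Y3.8
G1 X26.0 Y13.0
; layer 2
G0 Z4.6
G0 X26.0 Y13.0
G1 X22.2 Y22.2
G1 X13.0 Y26.0
G1 X3.8 Y22.2
G1 X0.0 Y13.0
G1 X3.8 Y3.8
G1 X13.0 Y0.0
G1 X22.2 Y3.8
G1 X26.0 Y13.0
; layer 3
G0 Z6.9
G0 X26.0 Y13.0
G1 X22.2 Y22.2
G1 X13.0 Y26.0
G1 X3.8 Y22.2
G1 X0.0 Y13.0
G1 X3.8 Y3.8
G1 X13.0 Y0.0
G1 X22.2 Y3.8
G1 X26.0 Y13.0
; layer 4
G0 Z9.1
G0 X26.0 Y13.0
G1 X22.2 Y22.2
G1 X13.0 Y26.0
G1 X3.8 Y22.2
G1 X0.0 Y13.0
G1 X3.8 Y3.8
G1 X13.0 Y0.0
G1 X22.2 Y3.8
G1 X26.0 Y13.0
; layer 5
G0 Z11.4
G0 X26.0 Y13.0
G1 X22.2 Y22.2
G1 X13.0 Y26.0
G1 X3.8 Y22.2
G1 X0.0 Y13.0
G1 X3.8 Y3.8
G1 X13.0 Y0.0
G1 X22.2 Y3.8
G1 X26.0 Y13.0
; layer 6
G0 Z13.7
G0 X26.0 Y13.0
G1 X22.2 Y22.2
G1 X13.0 Y26.0
G1 X3.8 Y22.2
G1 X0.0 Y13.0
G1 X3.8 Y3.8
G1 X13.0 Y0.0
G1 X22.2 Y3.8
G1 X26.0 Y13.0
; layer 7
G0 Z16.0
G0 X26.0 Y13.0
G1 X22.2 Y22.2
G1 X13.0 Y26.0
G1 X3.8 Y22.2
G1 X0.0 Y13.0
G1 X3.8 Y3.8
G1 X13.0 Y0.0
G1 X22.2 Y3.8
G1 X26.0 Y13.0
M2 ; end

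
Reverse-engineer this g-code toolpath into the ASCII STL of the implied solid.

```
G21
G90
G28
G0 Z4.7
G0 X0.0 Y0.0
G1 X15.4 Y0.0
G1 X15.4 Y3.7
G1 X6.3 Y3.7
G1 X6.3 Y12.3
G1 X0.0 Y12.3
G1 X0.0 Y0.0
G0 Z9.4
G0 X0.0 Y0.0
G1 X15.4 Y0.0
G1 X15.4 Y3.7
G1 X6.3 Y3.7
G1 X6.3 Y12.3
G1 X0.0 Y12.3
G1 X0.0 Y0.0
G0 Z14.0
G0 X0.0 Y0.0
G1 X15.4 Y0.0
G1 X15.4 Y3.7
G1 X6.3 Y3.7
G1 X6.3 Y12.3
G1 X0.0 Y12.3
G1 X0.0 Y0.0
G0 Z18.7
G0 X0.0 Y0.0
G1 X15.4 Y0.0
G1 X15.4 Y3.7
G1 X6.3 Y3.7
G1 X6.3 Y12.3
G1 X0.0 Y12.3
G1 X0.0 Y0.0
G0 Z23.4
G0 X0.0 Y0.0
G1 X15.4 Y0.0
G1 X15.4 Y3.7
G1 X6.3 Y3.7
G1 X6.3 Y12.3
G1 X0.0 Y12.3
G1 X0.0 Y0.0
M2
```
solid part
  facet normal 0.0000 0.0000 -1.0000
    outer loop
      vertex 15.4 3.7 0.0
      vertex 15.4 0.0 0.0
      vertex 0.0 0.0 0.0
    endloop
  endfacet
  facet normal 0.0000 0.0000 -1.0000
    outer loop
      vertex 6.3 3.7 0.0
      vertex 15.4 3.7 0.0
      vertex 0.0 0.0 0.0
    endloop
  endfacet
  facet normal 0.0000 0.0000 -1.0000
    outer loop
      vertex 6.3 12.3 0.0
      vertex 6.3 3.7 0.0
      vertex 0.0 0.0 0.0
    endloop
  endfacet
  facet normal 0.0000 0.0000 -1.0000
    outer loop
      vertex 0.0 12.3 0.0
      vertex 6.3 12.3 0.0
      vertex 0.0 0.0 0.0
    endloop
  endfacet
  facet normal 0.0000 0.0000 1.0000
    outer loop
      vertex 0.0 0.0 23.4
      vertex 15.4 0.0 23.4
      vertex 15.4 3.7 23.4
    endloop
  endfacet
  facet normal 0.0000 0.0000 1.0000
    outer loop
      vertex 0.0 0.0 23.4
      vertex 15.4 3.7 23.4
      vertex 6.3 3.7 23.4
    endloop
  endfacet
  facet normal 0.0000 0.0000 1.0000
    outer loop
      vertex 0.0 0.0 23.4
      vertex 6.3 3.7 23.4
      vertex 6.3 12.3 23.4
    endloop
  endfacet
  facet normal 0.0000 0.0000 1.0000
    outer loop
      vertex 0.0 0.0 23.4
      vertex 6.3 12.3 23.4
      vertex 0.0 12.3 23.4
    endloop
  endfacet
  facet normal 0.0000 -1.0000 0.0000
    outer loop
      vertex 0.0 0.0 0.0
      vertex 15.4 0.0 0.0
      vertex 15.4 0.0 23.4
    endloop
  endfacet
  facet normal 0.0000 -1.0000 0.0000
    outer loop
      vertex 0.0 0.0 0.0
      vertex 15.4 0.0 23.4
      vertex 0.0 0.0 23.4
    endloop
  endfacet
  facet normal 1.0000 0.0000 0.0000
    outer loop
      vertex 15.4 0.0 0.0
      vertex 15.4 3.7 0.0
      vertex 15.4 3.7 23.4
    endloop
  endfacet
  facet normal 1.0000 0.0000 0.0000
    outer loop
      vertex 15.4 0.0 0.0
      vertex 15.4 3.7 23.4
      vertex 15.4 0.0 23.4
    endloop
  endfacet
  facet normal 0.0000 1.0000 0.0000
    outer loop
      vertex 15.4 3.7 0.0
      vertex 6.3 3.7 0.0
      vertex 6.3 3.7 23.4
    endloop
  endfacet
  facet normal 0.0000 1.0000 0.0000
    outer loop
      vertex 15.4 3.7 0.0
      vertex 6.3 3.7 23.4
      vertex 15.4 3.7 23.4
    endloop
  endfacet
  facet normal 1.0000 0.0000 0.0000
    outer loop
      vertex 6.3 3.7 0.0
      vertex 6.3 12.3 0.0
      vertex 6.3 12.3 23.4
    endloop
  endfacet
  facet normal 1.0000 0.0000 0.0000
    outer loop
      vertex 6.3 3.7 0.0
      vertex 6.3 12.3 23.4
      vertex 6.3 3.7 23.4
    endloop
  endfacet
  facet normal 0.0000 1.0000 0.0000
    outer loop
      vertex 6.3 12.3 0.0
      vertex 0.0 12.3 0.0
      vertex 0.0 12.3 23.4
    endloop
  endfacet
  facet normal 0.0000 1.0000 0.0000
    outer loop
      vertex 6.3 12.3 0.0
      vertex 0.0 12.3 23.4
      vertex 6.3 12.3 23.4
    endloop
  endfacet
  facet normal -1.0000 0.0000 0.0000
    outer loop
      vertex 0.0 12.3 0.0
      vertex 0.0 0.0 0.0
      vertex 0.0 0.0 23.4
    endloop
  endfacet
  facet normal -1.0000 0.0000 0.0000
    outer loop
      vertex 0.0 12.3 0.0
      vertex 0.0 0.0 23.4
      vertex 0.0 12.3 23.4
    endloop
  endfacet
endsolid part

The G0 Z moves step by Δz≈4.7 mm. Every layer's G1 loop is the same polygon, so the solid is a straight extrusion of it from z=0 to z≈23.4. Closing with flat bottom and top caps and triangulating gives 20 facets — an L-shaped prism: outer 15.4 × 12.3 mm, arm thicknesses ≈ 3.7 mm (horizontal) and 6.3 mm (vertical), extruded 23.4 mm in z.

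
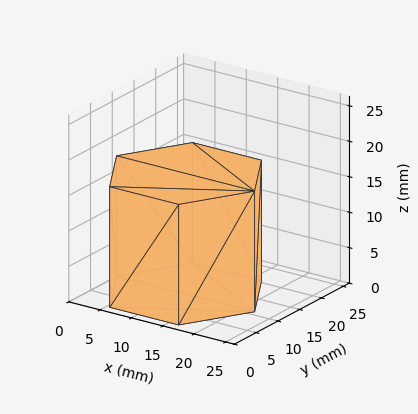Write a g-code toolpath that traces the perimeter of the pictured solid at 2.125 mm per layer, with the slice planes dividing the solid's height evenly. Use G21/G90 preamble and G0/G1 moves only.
Reading the render: the shape is a regular 6-sided prism (a cylinder approximated with 6 flat sides), circumscribed radius ≈ 11 mm, height ≈ 17 mm (dimensions read to the nearest mm from the axis ticks). For the g-code, the solid's height is divided into equal slices at the stated Δz and each level perimeter traced with G1 moves after a G0 lift.

; perimeter-only toolpath
G21 ; units = mm
G90 ; absolute positioning
G28 ; home
; layer 1
G0 Z2.125
G0 X22.000 Y11.000
G1 X16.500 Y20.526
G1 X5.500 Y20.526
G1 X0.000 Y11.000
G1 X5.500 Y1.474
G1 X16.500 Y1.474
G1 X22.000 Y11.000
; layer 2
G0 Z4.250
G0 X22.000 Y11.000
G1 X16.500 Y20.526
G1 X5.500 Y20.526
G1 X0.000 Y11.000
G1 X5.500 Y1.474
G1 X16.500 Y1.474
G1 X22.000 Y11.000
; layer 3
G0 Z6.375
G0 X22.000 Y11.000
G1 X16.500 Y20.526
G1 X5.500 Y20.526
G1 X0.000 Y11.000
G1 X5.500 Y1.474
G1 X16.500 Y1.474
G1 X22.000 Y11.000
; layer 4
G0 Z8.500
G0 X22.000 Y11.000
G1 X16.500 Y20.526
G1 X5.500 Y20.526
G1 X0.000 Y11.000
G1 X5.500 Y1.474
G1 X16.500 Y1.474
G1 X22.000 Y11.000
; layer 5
G0 Z10.625
G0 X22.000 Y11.000
G1 X16.500 Y20.526
G1 X5.500 Y20.526
G1 X0.000 Y11.000
G1 X5.500 Y1.474
G1 X16.500 Y1.474
G1 X22.000 Y11.000
; layer 6
G0 Z12.750
G0 X22.000 Y11.000
G1 X16.500 Y20.526
G1 X5.500 Y20.526
G1 X0.000 Y11.000
G1 X5.500 Y1.474
G1 X16.500 Y1.474
G1 X22.000 Y11.000
; layer 7
G0 Z14.875
G0 X22.000 Y11.000
G1 X16.500 Y20.526
G1 X5.500 Y20.526
G1 X0.000 Y11.000
G1 X5.500 Y1.474
G1 X16.500 Y1.474
G1 X22.000 Y11.000
; layer 8
G0 Z17.000
G0 X22.000 Y11.000
G1 X16.500 Y20.526
G1 X5.500 Y20.526
G1 X0.000 Y11.000
G1 X5.500 Y1.474
G1 X16.500 Y1.474
G1 X22.000 Y11.000
M2 ; end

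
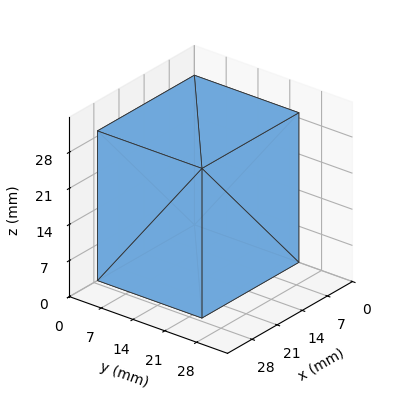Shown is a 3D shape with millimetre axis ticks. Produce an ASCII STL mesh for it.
Reading the render: the shape is a rectangular box, roughly 27 × 23 mm footprint and 29 mm tall (dimensions read to the nearest mm from the axis ticks). For the STL, each face is triangulated and given an outward normal.

solid part
  facet normal 0.0000 0.0000 -1.0000
    outer loop
      vertex 27.000 23.000 0.000
      vertex 27.000 0.000 0.000
      vertex 0.000 0.000 0.000
    endloop
  endfacet
  facet normal 0.0000 0.0000 -1.0000
    outer loop
      vertex 0.000 23.000 0.000
      vertex 27.000 23.000 0.000
      vertex 0.000 0.000 0.000
    endloop
  endfacet
  facet normal 0.0000 0.0000 1.0000
    outer loop
      vertex 0.000 0.000 29.000
      vertex 27.000 0.000 29.000
      vertex 27.000 23.000 29.000
    endloop
  endfacet
  facet normal 0.0000 0.0000 1.0000
    outer loop
      vertex 0.000 0.000 29.000
      vertex 27.000 23.000 29.000
      vertex 0.000 23.000 29.000
    endloop
  endfacet
  facet normal 0.0000 -1.0000 0.0000
    outer loop
      vertex 0.000 0.000 0.000
      vertex 27.000 0.000 0.000
      vertex 27.000 0.000 29.000
    endloop
  endfacet
  facet normal 0.0000 -1.0000 0.0000
    outer loop
      vertex 0.000 0.000 0.000
      vertex 27.000 0.000 29.000
      vertex 0.000 0.000 29.000
    endloop
  endfacet
  facet normal 0.0000 1.0000 0.0000
    outer loop
      vertex 27.000 23.000 29.000
      vertex 27.000 23.000 0.000
      vertex 0.000 23.000 0.000
    endloop
  endfacet
  facet normal 0.0000 1.0000 0.0000
    outer loop
      vertex 0.000 23.000 29.000
      vertex 27.000 23.000 29.000
      vertex 0.000 23.000 0.000
    endloop
  endfacet
  facet normal -1.0000 0.0000 0.0000
    outer loop
      vertex 0.000 23.000 29.000
      vertex 0.000 23.000 0.000
      vertex 0.000 0.000 0.000
    endloop
  endfacet
  facet normal -1.0000 0.0000 0.0000
    outer loop
      vertex 0.000 0.000 29.000
      vertex 0.000 23.000 29.000
      vertex 0.000 0.000 0.000
    endloop
  endfacet
  facet normal 1.0000 0.0000 0.0000
    outer loop
      vertex 27.000 0.000 0.000
      vertex 27.000 23.000 0.000
      vertex 27.000 23.000 29.000
    endloop
  endfacet
  facet normal 1.0000 0.0000 0.0000
    outer loop
      vertex 27.000 0.000 0.000
      vertex 27.000 23.000 29.000
      vertex 27.000 0.000 29.000
    endloop
  endfacet
endsolid part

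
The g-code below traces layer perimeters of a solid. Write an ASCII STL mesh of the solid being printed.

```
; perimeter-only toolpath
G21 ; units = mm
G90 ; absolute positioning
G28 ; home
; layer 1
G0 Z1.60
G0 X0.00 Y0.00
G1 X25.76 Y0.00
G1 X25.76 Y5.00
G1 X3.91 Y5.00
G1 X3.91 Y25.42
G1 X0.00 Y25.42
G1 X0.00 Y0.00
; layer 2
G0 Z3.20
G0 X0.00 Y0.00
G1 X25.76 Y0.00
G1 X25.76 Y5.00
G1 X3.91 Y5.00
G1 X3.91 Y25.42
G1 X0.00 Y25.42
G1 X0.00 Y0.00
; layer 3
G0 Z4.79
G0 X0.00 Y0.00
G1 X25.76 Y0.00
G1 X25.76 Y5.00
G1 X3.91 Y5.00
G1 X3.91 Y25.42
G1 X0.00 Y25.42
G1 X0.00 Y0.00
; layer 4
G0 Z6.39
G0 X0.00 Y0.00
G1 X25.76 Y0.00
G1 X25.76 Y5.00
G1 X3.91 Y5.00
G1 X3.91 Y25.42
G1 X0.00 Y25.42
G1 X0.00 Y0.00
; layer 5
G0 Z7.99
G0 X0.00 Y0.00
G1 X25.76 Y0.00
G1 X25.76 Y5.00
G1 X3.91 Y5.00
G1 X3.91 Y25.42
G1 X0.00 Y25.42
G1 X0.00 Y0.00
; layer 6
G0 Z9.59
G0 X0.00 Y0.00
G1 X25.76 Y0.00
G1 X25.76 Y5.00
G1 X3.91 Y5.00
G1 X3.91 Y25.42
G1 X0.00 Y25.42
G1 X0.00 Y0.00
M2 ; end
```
solid part
  facet normal 0.0000 0.0000 -1.0000
    outer loop
      vertex 25.76 5.00 0.00
      vertex 25.76 0.00 0.00
      vertex 0.00 0.00 0.00
    endloop
  endfacet
  facet normal 0.0000 0.0000 -1.0000
    outer loop
      vertex 3.91 5.00 0.00
      vertex 25.76 5.00 0.00
      vertex 0.00 0.00 0.00
    endloop
  endfacet
  facet normal 0.0000 0.0000 -1.0000
    outer loop
      vertex 3.91 25.42 0.00
      vertex 3.91 5.00 0.00
      vertex 0.00 0.00 0.00
    endloop
  endfacet
  facet normal 0.0000 0.0000 -1.0000
    outer loop
      vertex 0.00 25.42 0.00
      vertex 3.91 25.42 0.00
      vertex 0.00 0.00 0.00
    endloop
  endfacet
  facet normal 0.0000 0.0000 1.0000
    outer loop
      vertex 0.00 0.00 9.59
      vertex 25.76 0.00 9.59
      vertex 25.76 5.00 9.59
    endloop
  endfacet
  facet normal 0.0000 0.0000 1.0000
    outer loop
      vertex 0.00 0.00 9.59
      vertex 25.76 5.00 9.59
      vertex 3.91 5.00 9.59
    endloop
  endfacet
  facet normal 0.0000 0.0000 1.0000
    outer loop
      vertex 0.00 0.00 9.59
      vertex 3.91 5.00 9.59
      vertex 3.91 25.42 9.59
    endloop
  endfacet
  facet normal 0.0000 0.0000 1.0000
    outer loop
      vertex 0.00 0.00 9.59
      vertex 3.91 25.42 9.59
      vertex 0.00 25.42 9.59
    endloop
  endfacet
  facet normal 0.0000 -1.0000 0.0000
    outer loop
      vertex 0.00 0.00 0.00
      vertex 25.76 0.00 0.00
      vertex 25.76 0.00 9.59
    endloop
  endfacet
  facet normal 0.0000 -1.0000 0.0000
    outer loop
      vertex 0.00 0.00 0.00
      vertex 25.76 0.00 9.59
      vertex 0.00 0.00 9.59
    endloop
  endfacet
  facet normal 1.0000 0.0000 0.0000
    outer loop
      vertex 25.76 0.00 0.00
      vertex 25.76 5.00 0.00
      vertex 25.76 5.00 9.59
    endloop
  endfacet
  facet normal 1.0000 0.0000 0.0000
    outer loop
      vertex 25.76 0.00 0.00
      vertex 25.76 5.00 9.59
      vertex 25.76 0.00 9.59
    endloop
  endfacet
  facet normal 0.0000 1.0000 0.0000
    outer loop
      vertex 25.76 5.00 0.00
      vertex 3.91 5.00 0.00
      vertex 3.91 5.00 9.59
    endloop
  endfacet
  facet normal 0.0000 1.0000 0.0000
    outer loop
      vertex 25.76 5.00 0.00
      vertex 3.91 5.00 9.59
      vertex 25.76 5.00 9.59
    endloop
  endfacet
  facet normal 1.0000 0.0000 0.0000
    outer loop
      vertex 3.91 5.00 0.00
      vertex 3.91 25.42 0.00
      vertex 3.91 25.42 9.59
    endloop
  endfacet
  facet normal 1.0000 0.0000 0.0000
    outer loop
      vertex 3.91 5.00 0.00
      vertex 3.91 25.42 9.59
      vertex 3.91 5.00 9.59
    endloop
  endfacet
  facet normal 0.0000 1.0000 0.0000
    outer loop
      vertex 3.91 25.42 0.00
      vertex 0.00 25.42 0.00
      vertex 0.00 25.42 9.59
    endloop
  endfacet
  facet normal 0.0000 1.0000 0.0000
    outer loop
      vertex 3.91 25.42 0.00
      vertex 0.00 25.42 9.59
      vertex 3.91 25.42 9.59
    endloop
  endfacet
  facet normal -1.0000 0.0000 0.0000
    outer loop
      vertex 0.00 25.42 0.00
      vertex 0.00 0.00 0.00
      vertex 0.00 0.00 9.59
    endloop
  endfacet
  facet normal -1.0000 0.0000 0.0000
    outer loop
      vertex 0.00 25.42 0.00
      vertex 0.00 0.00 9.59
      vertex 0.00 25.42 9.59
    endloop
  endfacet
endsolid part

The G0 Z moves step by Δz≈1.60 mm. Every layer's G1 loop is the same polygon, so the solid is a straight extrusion of it from z=0 to z≈9.59. Closing with flat bottom and top caps and triangulating gives 20 facets — an L-shaped prism: outer 25.8 × 25.4 mm, arm thicknesses ≈ 5 mm (horizontal) and 3.91 mm (vertical), extruded 9.59 mm in z.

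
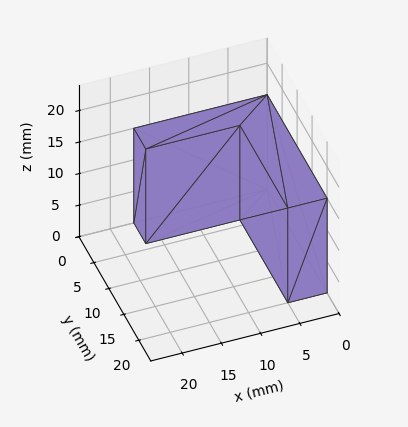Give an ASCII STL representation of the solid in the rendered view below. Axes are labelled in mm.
Reading the render: the shape is an L-shaped prism: outer 17 × 20 mm, arm thicknesses ≈ 4 mm (horizontal) and 5 mm (vertical), extruded 15 mm in z (dimensions read to the nearest mm from the axis ticks). For the STL, each face is triangulated and given an outward normal.

solid part
  facet normal 0.0000 0.0000 -1.0000
    outer loop
      vertex 17.00 4.00 0.00
      vertex 17.00 0.00 0.00
      vertex 0.00 0.00 0.00
    endloop
  endfacet
  facet normal 0.0000 0.0000 -1.0000
    outer loop
      vertex 5.00 4.00 0.00
      vertex 17.00 4.00 0.00
      vertex 0.00 0.00 0.00
    endloop
  endfacet
  facet normal 0.0000 0.0000 -1.0000
    outer loop
      vertex 5.00 20.00 0.00
      vertex 5.00 4.00 0.00
      vertex 0.00 0.00 0.00
    endloop
  endfacet
  facet normal 0.0000 0.0000 -1.0000
    outer loop
      vertex 0.00 20.00 0.00
      vertex 5.00 20.00 0.00
      vertex 0.00 0.00 0.00
    endloop
  endfacet
  facet normal 0.0000 0.0000 1.0000
    outer loop
      vertex 0.00 0.00 15.00
      vertex 17.00 0.00 15.00
      vertex 17.00 4.00 15.00
    endloop
  endfacet
  facet normal 0.0000 0.0000 1.0000
    outer loop
      vertex 0.00 0.00 15.00
      vertex 17.00 4.00 15.00
      vertex 5.00 4.00 15.00
    endloop
  endfacet
  facet normal 0.0000 0.0000 1.0000
    outer loop
      vertex 0.00 0.00 15.00
      vertex 5.00 4.00 15.00
      vertex 5.00 20.00 15.00
    endloop
  endfacet
  facet normal 0.0000 0.0000 1.0000
    outer loop
      vertex 0.00 0.00 15.00
      vertex 5.00 20.00 15.00
      vertex 0.00 20.00 15.00
    endloop
  endfacet
  facet normal 0.0000 -1.0000 0.0000
    outer loop
      vertex 0.00 0.00 0.00
      vertex 17.00 0.00 0.00
      vertex 17.00 0.00 15.00
    endloop
  endfacet
  facet normal 0.0000 -1.0000 0.0000
    outer loop
      vertex 0.00 0.00 0.00
      vertex 17.00 0.00 15.00
      vertex 0.00 0.00 15.00
    endloop
  endfacet
  facet normal 1.0000 0.0000 0.0000
    outer loop
      vertex 17.00 0.00 0.00
      vertex 17.00 4.00 0.00
      vertex 17.00 4.00 15.00
    endloop
  endfacet
  facet normal 1.0000 0.0000 0.0000
    outer loop
      vertex 17.00 0.00 0.00
      vertex 17.00 4.00 15.00
      vertex 17.00 0.00 15.00
    endloop
  endfacet
  facet normal 0.0000 1.0000 0.0000
    outer loop
      vertex 17.00 4.00 0.00
      vertex 5.00 4.00 0.00
      vertex 5.00 4.00 15.00
    endloop
  endfacet
  facet normal 0.0000 1.0000 0.0000
    outer loop
      vertex 17.00 4.00 0.00
      vertex 5.00 4.00 15.00
      vertex 17.00 4.00 15.00
    endloop
  endfacet
  facet normal 1.0000 0.0000 0.0000
    outer loop
      vertex 5.00 4.00 0.00
      vertex 5.00 20.00 0.00
      vertex 5.00 20.00 15.00
    endloop
  endfacet
  facet normal 1.0000 0.0000 0.0000
    outer loop
      vertex 5.00 4.00 0.00
      vertex 5.00 20.00 15.00
      vertex 5.00 4.00 15.00
    endloop
  endfacet
  facet normal 0.0000 1.0000 0.0000
    outer loop
      vertex 5.00 20.00 0.00
      vertex 0.00 20.00 0.00
      vertex 0.00 20.00 15.00
    endloop
  endfacet
  facet normal 0.0000 1.0000 0.0000
    outer loop
      vertex 5.00 20.00 0.00
      vertex 0.00 20.00 15.00
      vertex 5.00 20.00 15.00
    endloop
  endfacet
  facet normal -1.0000 0.0000 0.0000
    outer loop
      vertex 0.00 20.00 0.00
      vertex 0.00 0.00 0.00
      vertex 0.00 0.00 15.00
    endloop
  endfacet
  facet normal -1.0000 0.0000 0.0000
    outer loop
      vertex 0.00 20.00 0.00
      vertex 0.00 0.00 15.00
      vertex 0.00 20.00 15.00
    endloop
  endfacet
endsolid part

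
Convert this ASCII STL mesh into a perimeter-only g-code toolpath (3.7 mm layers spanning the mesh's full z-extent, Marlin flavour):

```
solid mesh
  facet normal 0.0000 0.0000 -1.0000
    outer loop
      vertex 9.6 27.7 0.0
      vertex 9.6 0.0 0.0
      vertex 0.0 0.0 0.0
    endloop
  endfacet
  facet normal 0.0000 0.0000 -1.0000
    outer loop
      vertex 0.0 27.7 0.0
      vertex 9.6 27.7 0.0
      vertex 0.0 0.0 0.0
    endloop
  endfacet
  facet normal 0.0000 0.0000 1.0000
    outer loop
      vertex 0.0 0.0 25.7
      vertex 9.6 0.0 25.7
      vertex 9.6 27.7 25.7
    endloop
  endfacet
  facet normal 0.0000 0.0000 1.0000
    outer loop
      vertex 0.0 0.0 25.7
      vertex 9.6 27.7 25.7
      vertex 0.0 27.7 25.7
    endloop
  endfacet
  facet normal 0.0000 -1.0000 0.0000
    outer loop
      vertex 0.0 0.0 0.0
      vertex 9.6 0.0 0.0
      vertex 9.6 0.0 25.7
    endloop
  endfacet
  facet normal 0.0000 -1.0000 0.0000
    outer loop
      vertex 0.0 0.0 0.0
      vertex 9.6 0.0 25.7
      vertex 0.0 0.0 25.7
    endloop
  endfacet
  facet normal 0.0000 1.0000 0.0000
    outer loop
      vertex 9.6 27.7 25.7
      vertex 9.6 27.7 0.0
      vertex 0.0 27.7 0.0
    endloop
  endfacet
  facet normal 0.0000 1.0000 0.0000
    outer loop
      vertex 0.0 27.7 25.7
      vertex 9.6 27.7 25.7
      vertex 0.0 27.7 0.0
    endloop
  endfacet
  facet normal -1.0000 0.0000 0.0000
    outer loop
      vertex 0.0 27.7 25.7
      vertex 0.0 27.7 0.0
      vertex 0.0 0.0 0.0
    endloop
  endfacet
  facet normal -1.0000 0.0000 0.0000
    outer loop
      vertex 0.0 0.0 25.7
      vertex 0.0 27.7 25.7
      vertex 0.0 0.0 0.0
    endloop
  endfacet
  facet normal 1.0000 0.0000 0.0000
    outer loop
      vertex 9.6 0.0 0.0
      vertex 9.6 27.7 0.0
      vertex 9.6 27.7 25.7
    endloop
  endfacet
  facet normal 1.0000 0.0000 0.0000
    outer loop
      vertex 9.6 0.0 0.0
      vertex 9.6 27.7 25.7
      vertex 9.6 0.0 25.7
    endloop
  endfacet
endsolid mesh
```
; perimeter-only toolpath
G21 ; units = mm
G90 ; absolute positioning
G28 ; home
; layer 1
G0 Z3.7
G0 X0.0 Y0.0
G1 X9.6 Y0.0
G1 X9.6 Y27.7
G1 X0.0 Y27.7
G1 X0.0 Y0.0
; layer 2
G0 Z7.3
G0 X0.0 Y0.0
G1 X9.6 Y0.0
G1 X9.6 Y27.7
G1 X0.0 Y27.7
G1 X0.0 Y0.0
; layer 3
G0 Z11.0
G0 X0.0 Y0.0
G1 X9.6 Y0.0
G1 X9.6 Y27.7
G1 X0.0 Y27.7
G1 X0.0 Y0.0
; layer 4
G0 Z14.7
G0 X0.0 Y0.0
G1 X9.6 Y0.0
G1 X9.6 Y27.7
G1 X0.0 Y27.7
G1 X0.0 Y0.0
; layer 5
G0 Z18.4
G0 X0.0 Y0.0
G1 X9.6 Y0.0
G1 X9.6 Y27.7
G1 X0.0 Y27.7
G1 X0.0 Y0.0
; layer 6
G0 Z22.0
G0 X0.0 Y0.0
G1 X9.6 Y0.0
G1 X9.6 Y27.7
G1 X0.0 Y27.7
G1 X0.0 Y0.0
; layer 7
G0 Z25.7
G0 X0.0 Y0.0
G1 X9.6 Y0.0
G1 X9.6 Y27.7
G1 X0.0 Y27.7
G1 X0.0 Y0.0
M2 ; end

The solid is a rectangular box, roughly 9.6 × 27.7 mm footprint and 25.7 mm tall. Slicing at Δz = 3.7 mm — 7 equal slices spanning the solid's height, so layer i sits at z = i·h/7 — gives 7 non-empty perimeters. Each is a 4-segment closed polygon; G0 lifts to the layer z and rapids to the start vertex, then G1 traces the edges.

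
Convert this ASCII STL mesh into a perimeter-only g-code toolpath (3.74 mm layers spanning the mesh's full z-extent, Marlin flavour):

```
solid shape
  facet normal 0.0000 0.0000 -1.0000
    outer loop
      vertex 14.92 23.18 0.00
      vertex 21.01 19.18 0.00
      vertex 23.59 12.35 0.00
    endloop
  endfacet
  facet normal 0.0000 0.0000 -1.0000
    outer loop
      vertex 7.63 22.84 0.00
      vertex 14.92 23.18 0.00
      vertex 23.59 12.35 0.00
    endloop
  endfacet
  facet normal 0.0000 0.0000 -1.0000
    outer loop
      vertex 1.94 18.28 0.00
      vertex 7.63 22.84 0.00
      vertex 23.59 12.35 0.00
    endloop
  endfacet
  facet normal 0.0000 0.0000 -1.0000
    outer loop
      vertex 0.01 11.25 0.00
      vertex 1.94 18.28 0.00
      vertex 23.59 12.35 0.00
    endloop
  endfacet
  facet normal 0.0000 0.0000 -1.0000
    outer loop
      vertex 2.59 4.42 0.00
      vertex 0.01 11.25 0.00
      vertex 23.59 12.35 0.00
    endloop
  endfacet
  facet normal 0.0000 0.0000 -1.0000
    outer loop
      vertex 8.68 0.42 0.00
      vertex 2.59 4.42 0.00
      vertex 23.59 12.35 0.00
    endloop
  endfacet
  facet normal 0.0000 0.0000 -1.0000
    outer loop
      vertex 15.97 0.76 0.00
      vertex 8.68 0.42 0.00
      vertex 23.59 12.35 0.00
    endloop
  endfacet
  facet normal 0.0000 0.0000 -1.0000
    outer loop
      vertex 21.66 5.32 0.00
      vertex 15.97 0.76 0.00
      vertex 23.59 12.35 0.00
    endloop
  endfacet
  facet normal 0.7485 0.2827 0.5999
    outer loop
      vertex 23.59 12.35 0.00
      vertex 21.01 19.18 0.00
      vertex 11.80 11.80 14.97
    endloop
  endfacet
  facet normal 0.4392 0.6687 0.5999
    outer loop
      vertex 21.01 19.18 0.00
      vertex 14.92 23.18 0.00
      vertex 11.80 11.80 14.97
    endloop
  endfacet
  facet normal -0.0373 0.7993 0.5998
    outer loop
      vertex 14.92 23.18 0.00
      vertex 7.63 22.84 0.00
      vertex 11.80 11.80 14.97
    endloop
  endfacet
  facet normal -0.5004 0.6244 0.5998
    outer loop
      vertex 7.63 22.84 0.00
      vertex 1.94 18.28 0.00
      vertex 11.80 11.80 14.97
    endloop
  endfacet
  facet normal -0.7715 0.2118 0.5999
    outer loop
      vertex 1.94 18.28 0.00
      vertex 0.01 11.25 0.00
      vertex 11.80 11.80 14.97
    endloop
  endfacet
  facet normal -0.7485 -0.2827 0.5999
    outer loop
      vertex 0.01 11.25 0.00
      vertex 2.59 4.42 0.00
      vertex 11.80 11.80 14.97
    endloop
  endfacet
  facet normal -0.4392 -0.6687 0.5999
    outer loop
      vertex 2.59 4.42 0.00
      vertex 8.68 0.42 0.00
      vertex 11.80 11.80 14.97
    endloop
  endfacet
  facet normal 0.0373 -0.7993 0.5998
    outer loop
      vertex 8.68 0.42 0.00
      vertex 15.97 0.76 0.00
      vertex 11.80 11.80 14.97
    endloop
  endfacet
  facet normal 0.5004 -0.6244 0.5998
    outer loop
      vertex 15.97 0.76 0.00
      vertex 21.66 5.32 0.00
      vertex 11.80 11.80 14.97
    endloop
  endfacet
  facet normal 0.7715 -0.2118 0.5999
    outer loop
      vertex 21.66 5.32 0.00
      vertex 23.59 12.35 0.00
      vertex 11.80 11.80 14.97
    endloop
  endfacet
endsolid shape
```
; perimeter-only toolpath
G21 ; units = mm
G90 ; absolute positioning
G28 ; home
; layer 1
G0 Z3.74
G0 X20.64 Y12.21
G1 X18.71 Y17.34
G1 X14.14 Y20.33
G1 X8.67 Y20.08
G1 X4.41 Y16.66
G1 X2.96 Y11.39
G1 X4.89 Y6.27
G1 X9.46 Y3.27
G1 X14.93 Y3.52
G1 X19.20 Y6.94
G1 X20.64 Y12.21
; layer 2
G0 Z7.49
G0 X17.70 Y12.07
G1 X16.41 Y15.49
G1 X13.36 Y17.49
G1 X9.71 Y17.32
G1 X6.87 Y15.04
G1 X5.91 Y11.53
G1 X7.20 Y8.11
G1 X10.24 Y6.11
G1 X13.89 Y6.28
G1 X16.73 Y8.56
G1 X17.70 Y12.07
; layer 3
G0 Z11.23
G0 X14.75 Y11.94
G1 X14.10 Y13.65
G1 X12.58 Y14.65
G1 X10.76 Y14.56
G1 X9.34 Y13.42
G1 X8.85 Y11.66
G1 X9.50 Y9.96
G1 X11.02 Y8.96
G1 X12.84 Y9.04
G1 X14.27 Y10.18
G1 X14.75 Y11.94
M2 ; end

The solid is a regular 10-sided pyramid, base circumscribed radius ≈ 11.8 mm, apex at z ≈ 15 mm. Slicing at Δz = 3.74 mm — 4 equal slices spanning the solid's height, so layer i sits at z = i·h/4 — gives 3 non-empty perimeters. Each is a 10-segment closed polygon; G0 lifts to the layer z and rapids to the start vertex, then G1 traces the edges. The cross-section shrinks linearly with z (the slice at the apex is degenerate and omitted).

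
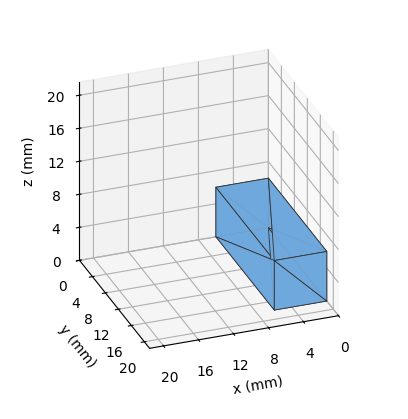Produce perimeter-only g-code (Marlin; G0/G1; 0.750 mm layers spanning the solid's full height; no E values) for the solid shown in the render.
Reading the render: the shape is a rectangular box, roughly 6 × 18 mm footprint and 6 mm tall (dimensions read to the nearest mm from the axis ticks). For the g-code, the solid's height is divided into equal slices at the stated Δz and each level perimeter traced with G1 moves after a G0 lift.

; perimeter-only toolpath
G21 ; units = mm
G90 ; absolute positioning
G28 ; home
; layer 1
G0 Z0.750
G0 X0.000 Y0.000
G1 X6.000 Y0.000
G1 X6.000 Y18.000
G1 X0.000 Y18.000
G1 X0.000 Y0.000
; layer 2
G0 Z1.500
G0 X0.000 Y0.000
G1 X6.000 Y0.000
G1 X6.000 Y18.000
G1 X0.000 Y18.000
G1 X0.000 Y0.000
; layer 3
G0 Z2.250
G0 X0.000 Y0.000
G1 X6.000 Y0.000
G1 X6.000 Y18.000
G1 X0.000 Y18.000
G1 X0.000 Y0.000
; layer 4
G0 Z3.000
G0 X0.000 Y0.000
G1 X6.000 Y0.000
G1 X6.000 Y18.000
G1 X0.000 Y18.000
G1 X0.000 Y0.000
; layer 5
G0 Z3.750
G0 X0.000 Y0.000
G1 X6.000 Y0.000
G1 X6.000 Y18.000
G1 X0.000 Y18.000
G1 X0.000 Y0.000
; layer 6
G0 Z4.500
G0 X0.000 Y0.000
G1 X6.000 Y0.000
G1 X6.000 Y18.000
G1 X0.000 Y18.000
G1 X0.000 Y0.000
; layer 7
G0 Z5.250
G0 X0.000 Y0.000
G1 X6.000 Y0.000
G1 X6.000 Y18.000
G1 X0.000 Y18.000
G1 X0.000 Y0.000
; layer 8
G0 Z6.000
G0 X0.000 Y0.000
G1 X6.000 Y0.000
G1 X6.000 Y18.000
G1 X0.000 Y18.000
G1 X0.000 Y0.000
M2 ; end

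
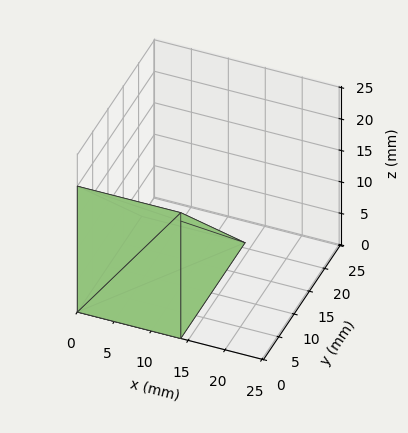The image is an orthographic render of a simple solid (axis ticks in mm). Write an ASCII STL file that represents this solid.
Reading the render: the shape is a wedge (ramp): 14 × 21 mm base, rising to 20 mm along the y=0 edge and sloping linearly to z=0 at y=21 (dimensions read to the nearest mm from the axis ticks). For the STL, each face is triangulated and given an outward normal.

solid part
  facet normal 0.0000 0.0000 -1.0000
    outer loop
      vertex 14.000 21.000 0.000
      vertex 14.000 0.000 0.000
      vertex 0.000 0.000 0.000
    endloop
  endfacet
  facet normal 0.0000 0.0000 -1.0000
    outer loop
      vertex 0.000 21.000 0.000
      vertex 14.000 21.000 0.000
      vertex 0.000 0.000 0.000
    endloop
  endfacet
  facet normal 0.0000 -1.0000 0.0000
    outer loop
      vertex 0.000 0.000 0.000
      vertex 14.000 0.000 0.000
      vertex 14.000 0.000 20.000
    endloop
  endfacet
  facet normal 0.0000 -1.0000 0.0000
    outer loop
      vertex 0.000 0.000 0.000
      vertex 14.000 0.000 20.000
      vertex 0.000 0.000 20.000
    endloop
  endfacet
  facet normal 0.0000 0.6897 0.7241
    outer loop
      vertex 0.000 0.000 20.000
      vertex 14.000 0.000 20.000
      vertex 14.000 21.000 0.000
    endloop
  endfacet
  facet normal 0.0000 0.6897 0.7241
    outer loop
      vertex 0.000 0.000 20.000
      vertex 14.000 21.000 0.000
      vertex 0.000 21.000 0.000
    endloop
  endfacet
  facet normal -1.0000 0.0000 0.0000
    outer loop
      vertex 0.000 0.000 20.000
      vertex 0.000 21.000 0.000
      vertex 0.000 0.000 0.000
    endloop
  endfacet
  facet normal 1.0000 0.0000 0.0000
    outer loop
      vertex 14.000 0.000 0.000
      vertex 14.000 21.000 0.000
      vertex 14.000 0.000 20.000
    endloop
  endfacet
endsolid part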